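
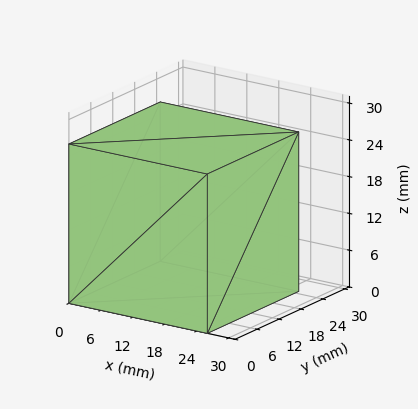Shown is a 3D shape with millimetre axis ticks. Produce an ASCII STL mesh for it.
Reading the render: the shape is a rectangular box, roughly 26 × 25 mm footprint and 26 mm tall (dimensions read to the nearest mm from the axis ticks). For the STL, each face is triangulated and given an outward normal.

solid part
  facet normal 0.0000 0.0000 -1.0000
    outer loop
      vertex 26.0 25.0 0.0
      vertex 26.0 0.0 0.0
      vertex 0.0 0.0 0.0
    endloop
  endfacet
  facet normal 0.0000 0.0000 -1.0000
    outer loop
      vertex 0.0 25.0 0.0
      vertex 26.0 25.0 0.0
      vertex 0.0 0.0 0.0
    endloop
  endfacet
  facet normal 0.0000 0.0000 1.0000
    outer loop
      vertex 0.0 0.0 26.0
      vertex 26.0 0.0 26.0
      vertex 26.0 25.0 26.0
    endloop
  endfacet
  facet normal 0.0000 0.0000 1.0000
    outer loop
      vertex 0.0 0.0 26.0
      vertex 26.0 25.0 26.0
      vertex 0.0 25.0 26.0
    endloop
  endfacet
  facet normal 0.0000 -1.0000 0.0000
    outer loop
      vertex 0.0 0.0 0.0
      vertex 26.0 0.0 0.0
      vertex 26.0 0.0 26.0
    endloop
  endfacet
  facet normal 0.0000 -1.0000 0.0000
    outer loop
      vertex 0.0 0.0 0.0
      vertex 26.0 0.0 26.0
      vertex 0.0 0.0 26.0
    endloop
  endfacet
  facet normal 0.0000 1.0000 0.0000
    outer loop
      vertex 26.0 25.0 26.0
      vertex 26.0 25.0 0.0
      vertex 0.0 25.0 0.0
    endloop
  endfacet
  facet normal 0.0000 1.0000 0.0000
    outer loop
      vertex 0.0 25.0 26.0
      vertex 26.0 25.0 26.0
      vertex 0.0 25.0 0.0
    endloop
  endfacet
  facet normal -1.0000 0.0000 0.0000
    outer loop
      vertex 0.0 25.0 26.0
      vertex 0.0 25.0 0.0
      vertex 0.0 0.0 0.0
    endloop
  endfacet
  facet normal -1.0000 0.0000 0.0000
    outer loop
      vertex 0.0 0.0 26.0
      vertex 0.0 25.0 26.0
      vertex 0.0 0.0 0.0
    endloop
  endfacet
  facet normal 1.0000 0.0000 0.0000
    outer loop
      vertex 26.0 0.0 0.0
      vertex 26.0 25.0 0.0
      vertex 26.0 25.0 26.0
    endloop
  endfacet
  facet normal 1.0000 0.0000 0.0000
    outer loop
      vertex 26.0 0.0 0.0
      vertex 26.0 25.0 26.0
      vertex 26.0 0.0 26.0
    endloop
  endfacet
endsolid part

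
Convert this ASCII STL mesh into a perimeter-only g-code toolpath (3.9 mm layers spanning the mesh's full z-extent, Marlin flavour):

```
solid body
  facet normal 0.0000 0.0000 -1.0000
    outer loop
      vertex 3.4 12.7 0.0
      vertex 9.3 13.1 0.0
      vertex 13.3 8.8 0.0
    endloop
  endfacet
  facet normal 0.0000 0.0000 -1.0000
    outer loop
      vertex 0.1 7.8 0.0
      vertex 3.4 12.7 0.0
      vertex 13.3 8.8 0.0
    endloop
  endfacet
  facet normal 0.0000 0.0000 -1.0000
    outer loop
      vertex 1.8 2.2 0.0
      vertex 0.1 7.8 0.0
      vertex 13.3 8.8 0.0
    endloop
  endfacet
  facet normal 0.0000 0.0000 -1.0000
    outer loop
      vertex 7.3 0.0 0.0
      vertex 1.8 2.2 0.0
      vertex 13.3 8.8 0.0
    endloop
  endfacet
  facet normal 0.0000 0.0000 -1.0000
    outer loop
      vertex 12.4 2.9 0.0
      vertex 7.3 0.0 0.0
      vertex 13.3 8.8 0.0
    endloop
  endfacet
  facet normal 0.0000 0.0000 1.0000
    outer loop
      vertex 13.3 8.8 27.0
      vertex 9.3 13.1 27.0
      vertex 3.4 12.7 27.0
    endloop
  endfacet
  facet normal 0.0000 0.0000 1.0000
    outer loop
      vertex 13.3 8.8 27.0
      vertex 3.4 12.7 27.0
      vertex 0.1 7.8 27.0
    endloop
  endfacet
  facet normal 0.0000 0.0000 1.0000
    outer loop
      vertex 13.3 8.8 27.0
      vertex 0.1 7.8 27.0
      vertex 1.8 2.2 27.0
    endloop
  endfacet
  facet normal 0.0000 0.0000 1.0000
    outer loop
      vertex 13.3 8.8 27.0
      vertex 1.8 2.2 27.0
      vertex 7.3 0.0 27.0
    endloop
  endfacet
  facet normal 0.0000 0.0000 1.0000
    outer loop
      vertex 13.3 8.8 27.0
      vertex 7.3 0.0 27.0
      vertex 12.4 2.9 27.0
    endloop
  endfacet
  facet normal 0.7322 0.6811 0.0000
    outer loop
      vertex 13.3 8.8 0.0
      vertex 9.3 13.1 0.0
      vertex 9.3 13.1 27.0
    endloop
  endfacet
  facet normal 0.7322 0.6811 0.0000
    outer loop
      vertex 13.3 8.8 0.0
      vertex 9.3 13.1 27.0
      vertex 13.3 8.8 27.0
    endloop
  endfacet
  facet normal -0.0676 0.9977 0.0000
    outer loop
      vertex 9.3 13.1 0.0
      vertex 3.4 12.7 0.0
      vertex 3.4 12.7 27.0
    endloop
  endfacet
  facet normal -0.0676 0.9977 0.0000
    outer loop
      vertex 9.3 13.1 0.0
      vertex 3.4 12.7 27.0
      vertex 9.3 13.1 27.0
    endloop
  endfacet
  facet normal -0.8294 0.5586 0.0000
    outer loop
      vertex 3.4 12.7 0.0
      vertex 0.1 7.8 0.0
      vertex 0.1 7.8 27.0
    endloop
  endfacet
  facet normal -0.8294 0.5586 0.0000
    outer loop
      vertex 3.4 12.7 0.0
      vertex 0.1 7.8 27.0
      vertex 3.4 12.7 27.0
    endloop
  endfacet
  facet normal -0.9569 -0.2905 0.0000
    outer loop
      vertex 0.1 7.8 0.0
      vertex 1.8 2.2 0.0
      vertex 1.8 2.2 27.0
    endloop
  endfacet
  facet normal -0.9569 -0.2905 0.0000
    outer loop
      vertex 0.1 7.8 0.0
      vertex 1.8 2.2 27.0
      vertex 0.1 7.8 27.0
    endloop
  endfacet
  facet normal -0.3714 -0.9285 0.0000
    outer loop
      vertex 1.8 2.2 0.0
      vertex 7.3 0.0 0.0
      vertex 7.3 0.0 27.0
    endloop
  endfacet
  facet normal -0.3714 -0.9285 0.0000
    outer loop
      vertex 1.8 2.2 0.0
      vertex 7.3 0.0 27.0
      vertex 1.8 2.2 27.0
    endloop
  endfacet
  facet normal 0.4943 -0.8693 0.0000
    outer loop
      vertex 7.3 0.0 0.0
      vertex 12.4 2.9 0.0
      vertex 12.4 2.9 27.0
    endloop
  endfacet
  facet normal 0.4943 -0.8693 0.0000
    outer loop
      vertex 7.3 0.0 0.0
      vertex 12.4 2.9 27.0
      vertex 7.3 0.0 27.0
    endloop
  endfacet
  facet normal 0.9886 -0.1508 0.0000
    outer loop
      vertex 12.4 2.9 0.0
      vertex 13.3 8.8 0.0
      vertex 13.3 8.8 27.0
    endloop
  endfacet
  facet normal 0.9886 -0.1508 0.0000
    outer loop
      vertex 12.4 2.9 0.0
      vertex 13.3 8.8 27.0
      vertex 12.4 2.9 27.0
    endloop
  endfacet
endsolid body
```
; perimeter-only toolpath
G21 ; units = mm
G90 ; absolute positioning
G28 ; home
; layer 1
G0 Z3.9
G0 X13.3 Y8.8
G1 X9.3 Y13.1
G1 X3.4 Y12.7
G1 X0.1 Y7.8
G1 X1.8 Y2.2
G1 X7.3 Y0.0
G1 X12.4 Y2.9
G1 X13.3 Y8.8
; layer 2
G0 Z7.7
G0 X13.3 Y8.8
G1 X9.3 Y13.1
G1 X3.4 Y12.7
G1 X0.1 Y7.8
G1 X1.8 Y2.2
G1 X7.3 Y0.0
G1 X12.4 Y2.9
G1 X13.3 Y8.8
; layer 3
G0 Z11.6
G0 X13.3 Y8.8
G1 X9.3 Y13.1
G1 X3.4 Y12.7
G1 X0.1 Y7.8
G1 X1.8 Y2.2
G1 X7.3 Y0.0
G1 X12.4 Y2.9
G1 X13.3 Y8.8
; layer 4
G0 Z15.4
G0 X13.3 Y8.8
G1 X9.3 Y13.1
G1 X3.4 Y12.7
G1 X0.1 Y7.8
G1 X1.8 Y2.2
G1 X7.3 Y0.0
G1 X12.4 Y2.9
G1 X13.3 Y8.8
; layer 5
G0 Z19.3
G0 X13.3 Y8.8
G1 X9.3 Y13.1
G1 X3.4 Y12.7
G1 X0.1 Y7.8
G1 X1.8 Y2.2
G1 X7.3 Y0.0
G1 X12.4 Y2.9
G1 X13.3 Y8.8
; layer 6
G0 Z23.1
G0 X13.3 Y8.8
G1 X9.3 Y13.1
G1 X3.4 Y12.7
G1 X0.1 Y7.8
G1 X1.8 Y2.2
G1 X7.3 Y0.0
G1 X12.4 Y2.9
G1 X13.3 Y8.8
; layer 7
G0 Z27.0
G0 X13.3 Y8.8
G1 X9.3 Y13.1
G1 X3.4 Y12.7
G1 X0.1 Y7.8
G1 X1.8 Y2.2
G1 X7.3 Y0.0
G1 X12.4 Y2.9
G1 X13.3 Y8.8
M2 ; end

The solid is a regular 7-sided prism (a cylinder approximated with 7 flat sides), circumscribed radius ≈ 6.8 mm, height ≈ 27 mm. Slicing at Δz = 3.9 mm — 7 equal slices spanning the solid's height, so layer i sits at z = i·h/7 — gives 7 non-empty perimeters. Each is a 7-segment closed polygon; G0 lifts to the layer z and rapids to the start vertex, then G1 traces the edges.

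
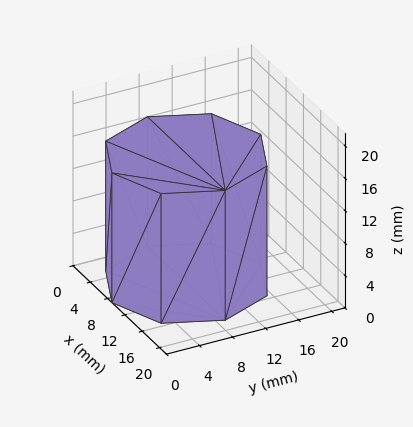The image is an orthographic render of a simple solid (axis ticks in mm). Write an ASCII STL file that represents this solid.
Reading the render: the shape is a regular 8-sided prism (a cylinder approximated with 8 flat sides), circumscribed radius ≈ 9 mm, height ≈ 16 mm (dimensions read to the nearest mm from the axis ticks). For the STL, each face is triangulated and given an outward normal.

solid part
  facet normal 0.0000 0.0000 -1.0000
    outer loop
      vertex 9.0 18.0 0.0
      vertex 15.4 15.4 0.0
      vertex 18.0 9.0 0.0
    endloop
  endfacet
  facet normal 0.0000 0.0000 -1.0000
    outer loop
      vertex 2.6 15.4 0.0
      vertex 9.0 18.0 0.0
      vertex 18.0 9.0 0.0
    endloop
  endfacet
  facet normal 0.0000 0.0000 -1.0000
    outer loop
      vertex 0.0 9.0 0.0
      vertex 2.6 15.4 0.0
      vertex 18.0 9.0 0.0
    endloop
  endfacet
  facet normal 0.0000 0.0000 -1.0000
    outer loop
      vertex 2.6 2.6 0.0
      vertex 0.0 9.0 0.0
      vertex 18.0 9.0 0.0
    endloop
  endfacet
  facet normal 0.0000 0.0000 -1.0000
    outer loop
      vertex 9.0 0.0 0.0
      vertex 2.6 2.6 0.0
      vertex 18.0 9.0 0.0
    endloop
  endfacet
  facet normal 0.0000 0.0000 -1.0000
    outer loop
      vertex 15.4 2.6 0.0
      vertex 9.0 0.0 0.0
      vertex 18.0 9.0 0.0
    endloop
  endfacet
  facet normal 0.0000 0.0000 1.0000
    outer loop
      vertex 18.0 9.0 16.0
      vertex 15.4 15.4 16.0
      vertex 9.0 18.0 16.0
    endloop
  endfacet
  facet normal 0.0000 0.0000 1.0000
    outer loop
      vertex 18.0 9.0 16.0
      vertex 9.0 18.0 16.0
      vertex 2.6 15.4 16.0
    endloop
  endfacet
  facet normal 0.0000 0.0000 1.0000
    outer loop
      vertex 18.0 9.0 16.0
      vertex 2.6 15.4 16.0
      vertex 0.0 9.0 16.0
    endloop
  endfacet
  facet normal 0.0000 0.0000 1.0000
    outer loop
      vertex 18.0 9.0 16.0
      vertex 0.0 9.0 16.0
      vertex 2.6 2.6 16.0
    endloop
  endfacet
  facet normal 0.0000 0.0000 1.0000
    outer loop
      vertex 18.0 9.0 16.0
      vertex 2.6 2.6 16.0
      vertex 9.0 0.0 16.0
    endloop
  endfacet
  facet normal 0.0000 0.0000 1.0000
    outer loop
      vertex 18.0 9.0 16.0
      vertex 9.0 0.0 16.0
      vertex 15.4 2.6 16.0
    endloop
  endfacet
  facet normal 0.9265 0.3764 0.0000
    outer loop
      vertex 18.0 9.0 0.0
      vertex 15.4 15.4 0.0
      vertex 15.4 15.4 16.0
    endloop
  endfacet
  facet normal 0.9265 0.3764 0.0000
    outer loop
      vertex 18.0 9.0 0.0
      vertex 15.4 15.4 16.0
      vertex 18.0 9.0 16.0
    endloop
  endfacet
  facet normal 0.3764 0.9265 0.0000
    outer loop
      vertex 15.4 15.4 0.0
      vertex 9.0 18.0 0.0
      vertex 9.0 18.0 16.0
    endloop
  endfacet
  facet normal 0.3764 0.9265 0.0000
    outer loop
      vertex 15.4 15.4 0.0
      vertex 9.0 18.0 16.0
      vertex 15.4 15.4 16.0
    endloop
  endfacet
  facet normal -0.3764 0.9265 0.0000
    outer loop
      vertex 9.0 18.0 0.0
      vertex 2.6 15.4 0.0
      vertex 2.6 15.4 16.0
    endloop
  endfacet
  facet normal -0.3764 0.9265 0.0000
    outer loop
      vertex 9.0 18.0 0.0
      vertex 2.6 15.4 16.0
      vertex 9.0 18.0 16.0
    endloop
  endfacet
  facet normal -0.9265 0.3764 0.0000
    outer loop
      vertex 2.6 15.4 0.0
      vertex 0.0 9.0 0.0
      vertex 0.0 9.0 16.0
    endloop
  endfacet
  facet normal -0.9265 0.3764 0.0000
    outer loop
      vertex 2.6 15.4 0.0
      vertex 0.0 9.0 16.0
      vertex 2.6 15.4 16.0
    endloop
  endfacet
  facet normal -0.9265 -0.3764 0.0000
    outer loop
      vertex 0.0 9.0 0.0
      vertex 2.6 2.6 0.0
      vertex 2.6 2.6 16.0
    endloop
  endfacet
  facet normal -0.9265 -0.3764 0.0000
    outer loop
      vertex 0.0 9.0 0.0
      vertex 2.6 2.6 16.0
      vertex 0.0 9.0 16.0
    endloop
  endfacet
  facet normal -0.3764 -0.9265 0.0000
    outer loop
      vertex 2.6 2.6 0.0
      vertex 9.0 0.0 0.0
      vertex 9.0 0.0 16.0
    endloop
  endfacet
  facet normal -0.3764 -0.9265 0.0000
    outer loop
      vertex 2.6 2.6 0.0
      vertex 9.0 0.0 16.0
      vertex 2.6 2.6 16.0
    endloop
  endfacet
  facet normal 0.3764 -0.9265 0.0000
    outer loop
      vertex 9.0 0.0 0.0
      vertex 15.4 2.6 0.0
      vertex 15.4 2.6 16.0
    endloop
  endfacet
  facet normal 0.3764 -0.9265 0.0000
    outer loop
      vertex 9.0 0.0 0.0
      vertex 15.4 2.6 16.0
      vertex 9.0 0.0 16.0
    endloop
  endfacet
  facet normal 0.9265 -0.3764 0.0000
    outer loop
      vertex 15.4 2.6 0.0
      vertex 18.0 9.0 0.0
      vertex 18.0 9.0 16.0
    endloop
  endfacet
  facet normal 0.9265 -0.3764 0.0000
    outer loop
      vertex 15.4 2.6 0.0
      vertex 18.0 9.0 16.0
      vertex 15.4 2.6 16.0
    endloop
  endfacet
endsolid part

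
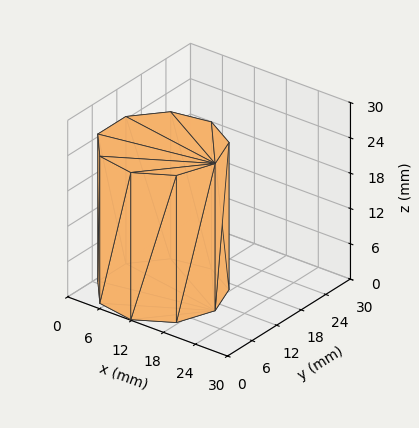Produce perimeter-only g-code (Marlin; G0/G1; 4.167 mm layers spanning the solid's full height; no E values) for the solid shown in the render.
Reading the render: the shape is a regular 9-sided prism (a cylinder approximated with 9 flat sides), circumscribed radius ≈ 10 mm, height ≈ 25 mm (dimensions read to the nearest mm from the axis ticks). For the g-code, the solid's height is divided into equal slices at the stated Δz and each level perimeter traced with G1 moves after a G0 lift.

; perimeter-only toolpath
G21 ; units = mm
G90 ; absolute positioning
G28 ; home
; layer 1
G0 Z4.167
G0 X20.000 Y10.000
G1 X17.660 Y16.428
G1 X11.736 Y19.848
G1 X5.000 Y18.660
G1 X0.603 Y13.420
G1 X0.603 Y6.580
G1 X5.000 Y1.340
G1 X11.736 Y0.152
G1 X17.660 Y3.572
G1 X20.000 Y10.000
; layer 2
G0 Z8.333
G0 X20.000 Y10.000
G1 X17.660 Y16.428
G1 X11.736 Y19.848
G1 X5.000 Y18.660
G1 X0.603 Y13.420
G1 X0.603 Y6.580
G1 X5.000 Y1.340
G1 X11.736 Y0.152
G1 X17.660 Y3.572
G1 X20.000 Y10.000
; layer 3
G0 Z12.500
G0 X20.000 Y10.000
G1 X17.660 Y16.428
G1 X11.736 Y19.848
G1 X5.000 Y18.660
G1 X0.603 Y13.420
G1 X0.603 Y6.580
G1 X5.000 Y1.340
G1 X11.736 Y0.152
G1 X17.660 Y3.572
G1 X20.000 Y10.000
; layer 4
G0 Z16.667
G0 X20.000 Y10.000
G1 X17.660 Y16.428
G1 X11.736 Y19.848
G1 X5.000 Y18.660
G1 X0.603 Y13.420
G1 X0.603 Y6.580
G1 X5.000 Y1.340
G1 X11.736 Y0.152
G1 X17.660 Y3.572
G1 X20.000 Y10.000
; layer 5
G0 Z20.833
G0 X20.000 Y10.000
G1 X17.660 Y16.428
G1 X11.736 Y19.848
G1 X5.000 Y18.660
G1 X0.603 Y13.420
G1 X0.603 Y6.580
G1 X5.000 Y1.340
G1 X11.736 Y0.152
G1 X17.660 Y3.572
G1 X20.000 Y10.000
; layer 6
G0 Z25.000
G0 X20.000 Y10.000
G1 X17.660 Y16.428
G1 X11.736 Y19.848
G1 X5.000 Y18.660
G1 X0.603 Y13.420
G1 X0.603 Y6.580
G1 X5.000 Y1.340
G1 X11.736 Y0.152
G1 X17.660 Y3.572
G1 X20.000 Y10.000
M2 ; end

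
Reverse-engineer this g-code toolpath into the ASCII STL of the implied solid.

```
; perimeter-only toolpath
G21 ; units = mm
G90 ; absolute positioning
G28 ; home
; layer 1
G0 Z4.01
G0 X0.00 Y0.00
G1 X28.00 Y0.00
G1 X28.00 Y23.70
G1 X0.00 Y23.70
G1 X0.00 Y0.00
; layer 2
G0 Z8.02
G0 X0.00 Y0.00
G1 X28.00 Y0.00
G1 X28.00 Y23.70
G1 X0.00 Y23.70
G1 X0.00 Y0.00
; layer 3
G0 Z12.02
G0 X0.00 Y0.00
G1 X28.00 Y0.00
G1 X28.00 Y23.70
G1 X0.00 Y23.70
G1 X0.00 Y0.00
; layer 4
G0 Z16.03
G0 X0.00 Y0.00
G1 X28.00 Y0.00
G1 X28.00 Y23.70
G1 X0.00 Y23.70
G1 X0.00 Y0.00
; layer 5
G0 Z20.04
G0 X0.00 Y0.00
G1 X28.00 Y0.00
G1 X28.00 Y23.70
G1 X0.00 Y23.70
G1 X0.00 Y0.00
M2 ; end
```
solid part
  facet normal 0.0000 0.0000 -1.0000
    outer loop
      vertex 28.00 23.70 0.00
      vertex 28.00 0.00 0.00
      vertex 0.00 0.00 0.00
    endloop
  endfacet
  facet normal 0.0000 0.0000 -1.0000
    outer loop
      vertex 0.00 23.70 0.00
      vertex 28.00 23.70 0.00
      vertex 0.00 0.00 0.00
    endloop
  endfacet
  facet normal 0.0000 0.0000 1.0000
    outer loop
      vertex 0.00 0.00 20.04
      vertex 28.00 0.00 20.04
      vertex 28.00 23.70 20.04
    endloop
  endfacet
  facet normal 0.0000 0.0000 1.0000
    outer loop
      vertex 0.00 0.00 20.04
      vertex 28.00 23.70 20.04
      vertex 0.00 23.70 20.04
    endloop
  endfacet
  facet normal 0.0000 -1.0000 0.0000
    outer loop
      vertex 0.00 0.00 0.00
      vertex 28.00 0.00 0.00
      vertex 28.00 0.00 20.04
    endloop
  endfacet
  facet normal 0.0000 -1.0000 0.0000
    outer loop
      vertex 0.00 0.00 0.00
      vertex 28.00 0.00 20.04
      vertex 0.00 0.00 20.04
    endloop
  endfacet
  facet normal 0.0000 1.0000 0.0000
    outer loop
      vertex 28.00 23.70 20.04
      vertex 28.00 23.70 0.00
      vertex 0.00 23.70 0.00
    endloop
  endfacet
  facet normal 0.0000 1.0000 0.0000
    outer loop
      vertex 0.00 23.70 20.04
      vertex 28.00 23.70 20.04
      vertex 0.00 23.70 0.00
    endloop
  endfacet
  facet normal -1.0000 0.0000 0.0000
    outer loop
      vertex 0.00 23.70 20.04
      vertex 0.00 23.70 0.00
      vertex 0.00 0.00 0.00
    endloop
  endfacet
  facet normal -1.0000 0.0000 0.0000
    outer loop
      vertex 0.00 0.00 20.04
      vertex 0.00 23.70 20.04
      vertex 0.00 0.00 0.00
    endloop
  endfacet
  facet normal 1.0000 0.0000 0.0000
    outer loop
      vertex 28.00 0.00 0.00
      vertex 28.00 23.70 0.00
      vertex 28.00 23.70 20.04
    endloop
  endfacet
  facet normal 1.0000 0.0000 0.0000
    outer loop
      vertex 28.00 0.00 0.00
      vertex 28.00 23.70 20.04
      vertex 28.00 0.00 20.04
    endloop
  endfacet
endsolid part

The G0 Z moves step by Δz≈4.01 mm. Every layer's G1 loop is the same polygon, so the solid is a straight extrusion of it from z=0 to z≈20. Closing with flat bottom and top caps and triangulating gives 12 facets — a rectangular box, roughly 28 × 23.7 mm footprint and 20 mm tall.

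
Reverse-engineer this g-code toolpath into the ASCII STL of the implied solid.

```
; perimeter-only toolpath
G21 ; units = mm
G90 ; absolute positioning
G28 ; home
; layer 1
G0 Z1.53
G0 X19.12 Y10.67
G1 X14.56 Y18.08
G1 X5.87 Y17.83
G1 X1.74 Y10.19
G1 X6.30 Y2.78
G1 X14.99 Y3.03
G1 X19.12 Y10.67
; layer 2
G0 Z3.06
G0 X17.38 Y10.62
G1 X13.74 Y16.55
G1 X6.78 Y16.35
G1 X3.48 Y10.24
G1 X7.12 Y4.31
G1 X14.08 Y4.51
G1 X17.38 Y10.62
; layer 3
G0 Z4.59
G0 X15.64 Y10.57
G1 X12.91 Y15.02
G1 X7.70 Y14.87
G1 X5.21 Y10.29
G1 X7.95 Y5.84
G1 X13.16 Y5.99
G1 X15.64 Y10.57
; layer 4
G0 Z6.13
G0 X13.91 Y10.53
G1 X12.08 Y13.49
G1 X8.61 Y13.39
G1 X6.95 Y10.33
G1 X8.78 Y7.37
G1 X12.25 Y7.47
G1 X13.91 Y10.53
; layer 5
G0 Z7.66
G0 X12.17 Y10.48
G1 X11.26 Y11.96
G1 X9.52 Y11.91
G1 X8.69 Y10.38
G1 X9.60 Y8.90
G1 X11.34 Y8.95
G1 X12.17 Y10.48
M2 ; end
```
solid part
  facet normal 0.0000 0.0000 -1.0000
    outer loop
      vertex 4.96 19.31 0.00
      vertex 15.39 19.61 0.00
      vertex 20.86 10.72 0.00
    endloop
  endfacet
  facet normal 0.0000 0.0000 -1.0000
    outer loop
      vertex 0.00 10.14 0.00
      vertex 4.96 19.31 0.00
      vertex 20.86 10.72 0.00
    endloop
  endfacet
  facet normal 0.0000 0.0000 -1.0000
    outer loop
      vertex 5.47 1.25 0.00
      vertex 0.00 10.14 0.00
      vertex 20.86 10.72 0.00
    endloop
  endfacet
  facet normal 0.0000 0.0000 -1.0000
    outer loop
      vertex 15.90 1.55 0.00
      vertex 5.47 1.25 0.00
      vertex 20.86 10.72 0.00
    endloop
  endfacet
  facet normal 0.6073 0.3737 0.7011
    outer loop
      vertex 20.86 10.72 0.00
      vertex 15.39 19.61 0.00
      vertex 10.43 10.43 9.19
    endloop
  endfacet
  facet normal -0.0205 0.7129 0.7010
    outer loop
      vertex 15.39 19.61 0.00
      vertex 4.96 19.31 0.00
      vertex 10.43 10.43 9.19
    endloop
  endfacet
  facet normal -0.6272 0.3392 0.7011
    outer loop
      vertex 4.96 19.31 0.00
      vertex 0.00 10.14 0.00
      vertex 10.43 10.43 9.19
    endloop
  endfacet
  facet normal -0.6073 -0.3737 0.7011
    outer loop
      vertex 0.00 10.14 0.00
      vertex 5.47 1.25 0.00
      vertex 10.43 10.43 9.19
    endloop
  endfacet
  facet normal 0.0205 -0.7129 0.7010
    outer loop
      vertex 5.47 1.25 0.00
      vertex 15.90 1.55 0.00
      vertex 10.43 10.43 9.19
    endloop
  endfacet
  facet normal 0.6272 -0.3392 0.7011
    outer loop
      vertex 15.90 1.55 0.00
      vertex 20.86 10.72 0.00
      vertex 10.43 10.43 9.19
    endloop
  endfacet
endsolid part

The G0 Z moves step by Δz≈1.53 mm. The G1 loops shrink linearly with z, so the solid tapers from its base footprint up to z≈9.19. Closing with a flat bottom cap and the tapered top and triangulating gives 10 facets — a regular 6-sided pyramid, base circumscribed radius ≈ 10.4 mm, apex at z ≈ 9.19 mm.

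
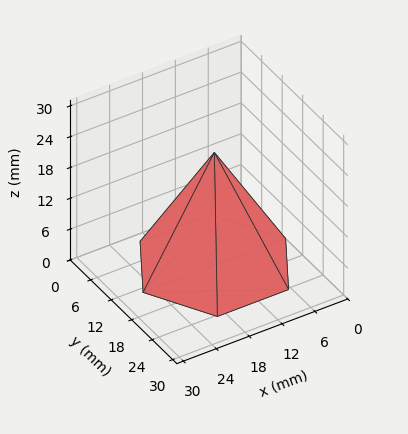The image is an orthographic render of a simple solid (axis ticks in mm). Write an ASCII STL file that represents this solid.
Reading the render: the shape is a regular 6-sided pyramid, base circumscribed radius ≈ 13 mm, apex at z ≈ 22 mm (dimensions read to the nearest mm from the axis ticks). For the STL, each face is triangulated and given an outward normal.

solid part
  facet normal 0.0000 0.0000 -1.0000
    outer loop
      vertex 6.5 24.3 0.0
      vertex 19.5 24.3 0.0
      vertex 26.0 13.0 0.0
    endloop
  endfacet
  facet normal 0.0000 0.0000 -1.0000
    outer loop
      vertex 0.0 13.0 0.0
      vertex 6.5 24.3 0.0
      vertex 26.0 13.0 0.0
    endloop
  endfacet
  facet normal 0.0000 0.0000 -1.0000
    outer loop
      vertex 6.5 1.7 0.0
      vertex 0.0 13.0 0.0
      vertex 26.0 13.0 0.0
    endloop
  endfacet
  facet normal 0.0000 0.0000 -1.0000
    outer loop
      vertex 19.5 1.7 0.0
      vertex 6.5 1.7 0.0
      vertex 26.0 13.0 0.0
    endloop
  endfacet
  facet normal 0.7715 0.4438 0.4559
    outer loop
      vertex 26.0 13.0 0.0
      vertex 19.5 24.3 0.0
      vertex 13.0 13.0 22.0
    endloop
  endfacet
  facet normal 0.0000 0.8895 0.4569
    outer loop
      vertex 19.5 24.3 0.0
      vertex 6.5 24.3 0.0
      vertex 13.0 13.0 22.0
    endloop
  endfacet
  facet normal -0.7715 0.4438 0.4559
    outer loop
      vertex 6.5 24.3 0.0
      vertex 0.0 13.0 0.0
      vertex 13.0 13.0 22.0
    endloop
  endfacet
  facet normal -0.7715 -0.4438 0.4559
    outer loop
      vertex 0.0 13.0 0.0
      vertex 6.5 1.7 0.0
      vertex 13.0 13.0 22.0
    endloop
  endfacet
  facet normal 0.0000 -0.8895 0.4569
    outer loop
      vertex 6.5 1.7 0.0
      vertex 19.5 1.7 0.0
      vertex 13.0 13.0 22.0
    endloop
  endfacet
  facet normal 0.7715 -0.4438 0.4559
    outer loop
      vertex 19.5 1.7 0.0
      vertex 26.0 13.0 0.0
      vertex 13.0 13.0 22.0
    endloop
  endfacet
endsolid part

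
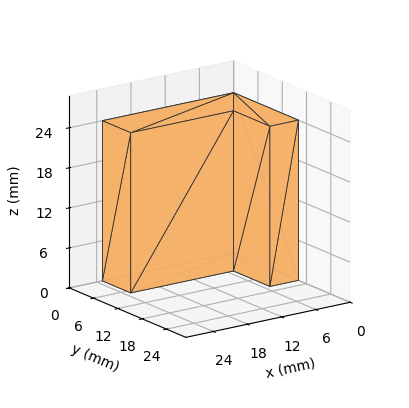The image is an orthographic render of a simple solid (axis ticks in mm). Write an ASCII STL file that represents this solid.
Reading the render: the shape is an L-shaped prism: outer 23 × 16 mm, arm thicknesses ≈ 7 mm (horizontal) and 5 mm (vertical), extruded 24 mm in z (dimensions read to the nearest mm from the axis ticks). For the STL, each face is triangulated and given an outward normal.

solid part
  facet normal 0.0000 0.0000 -1.0000
    outer loop
      vertex 23.00 7.00 0.00
      vertex 23.00 0.00 0.00
      vertex 0.00 0.00 0.00
    endloop
  endfacet
  facet normal 0.0000 0.0000 -1.0000
    outer loop
      vertex 5.00 7.00 0.00
      vertex 23.00 7.00 0.00
      vertex 0.00 0.00 0.00
    endloop
  endfacet
  facet normal 0.0000 0.0000 -1.0000
    outer loop
      vertex 5.00 16.00 0.00
      vertex 5.00 7.00 0.00
      vertex 0.00 0.00 0.00
    endloop
  endfacet
  facet normal 0.0000 0.0000 -1.0000
    outer loop
      vertex 0.00 16.00 0.00
      vertex 5.00 16.00 0.00
      vertex 0.00 0.00 0.00
    endloop
  endfacet
  facet normal 0.0000 0.0000 1.0000
    outer loop
      vertex 0.00 0.00 24.00
      vertex 23.00 0.00 24.00
      vertex 23.00 7.00 24.00
    endloop
  endfacet
  facet normal 0.0000 0.0000 1.0000
    outer loop
      vertex 0.00 0.00 24.00
      vertex 23.00 7.00 24.00
      vertex 5.00 7.00 24.00
    endloop
  endfacet
  facet normal 0.0000 0.0000 1.0000
    outer loop
      vertex 0.00 0.00 24.00
      vertex 5.00 7.00 24.00
      vertex 5.00 16.00 24.00
    endloop
  endfacet
  facet normal 0.0000 0.0000 1.0000
    outer loop
      vertex 0.00 0.00 24.00
      vertex 5.00 16.00 24.00
      vertex 0.00 16.00 24.00
    endloop
  endfacet
  facet normal 0.0000 -1.0000 0.0000
    outer loop
      vertex 0.00 0.00 0.00
      vertex 23.00 0.00 0.00
      vertex 23.00 0.00 24.00
    endloop
  endfacet
  facet normal 0.0000 -1.0000 0.0000
    outer loop
      vertex 0.00 0.00 0.00
      vertex 23.00 0.00 24.00
      vertex 0.00 0.00 24.00
    endloop
  endfacet
  facet normal 1.0000 0.0000 0.0000
    outer loop
      vertex 23.00 0.00 0.00
      vertex 23.00 7.00 0.00
      vertex 23.00 7.00 24.00
    endloop
  endfacet
  facet normal 1.0000 0.0000 0.0000
    outer loop
      vertex 23.00 0.00 0.00
      vertex 23.00 7.00 24.00
      vertex 23.00 0.00 24.00
    endloop
  endfacet
  facet normal 0.0000 1.0000 0.0000
    outer loop
      vertex 23.00 7.00 0.00
      vertex 5.00 7.00 0.00
      vertex 5.00 7.00 24.00
    endloop
  endfacet
  facet normal 0.0000 1.0000 0.0000
    outer loop
      vertex 23.00 7.00 0.00
      vertex 5.00 7.00 24.00
      vertex 23.00 7.00 24.00
    endloop
  endfacet
  facet normal 1.0000 0.0000 0.0000
    outer loop
      vertex 5.00 7.00 0.00
      vertex 5.00 16.00 0.00
      vertex 5.00 16.00 24.00
    endloop
  endfacet
  facet normal 1.0000 0.0000 0.0000
    outer loop
      vertex 5.00 7.00 0.00
      vertex 5.00 16.00 24.00
      vertex 5.00 7.00 24.00
    endloop
  endfacet
  facet normal 0.0000 1.0000 0.0000
    outer loop
      vertex 5.00 16.00 0.00
      vertex 0.00 16.00 0.00
      vertex 0.00 16.00 24.00
    endloop
  endfacet
  facet normal 0.0000 1.0000 0.0000
    outer loop
      vertex 5.00 16.00 0.00
      vertex 0.00 16.00 24.00
      vertex 5.00 16.00 24.00
    endloop
  endfacet
  facet normal -1.0000 0.0000 0.0000
    outer loop
      vertex 0.00 16.00 0.00
      vertex 0.00 0.00 0.00
      vertex 0.00 0.00 24.00
    endloop
  endfacet
  facet normal -1.0000 0.0000 0.0000
    outer loop
      vertex 0.00 16.00 0.00
      vertex 0.00 0.00 24.00
      vertex 0.00 16.00 24.00
    endloop
  endfacet
endsolid part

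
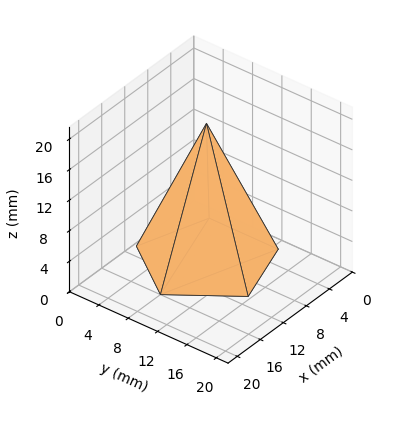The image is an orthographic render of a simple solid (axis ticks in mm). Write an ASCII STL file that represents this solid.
Reading the render: the shape is a regular 5-sided pyramid, base circumscribed radius ≈ 8 mm, apex at z ≈ 18 mm (dimensions read to the nearest mm from the axis ticks). For the STL, each face is triangulated and given an outward normal.

solid part
  facet normal 0.0000 0.0000 -1.0000
    outer loop
      vertex 1.53 12.70 0.00
      vertex 10.47 15.61 0.00
      vertex 16.00 8.00 0.00
    endloop
  endfacet
  facet normal 0.0000 0.0000 -1.0000
    outer loop
      vertex 1.53 3.30 0.00
      vertex 1.53 12.70 0.00
      vertex 16.00 8.00 0.00
    endloop
  endfacet
  facet normal 0.0000 0.0000 -1.0000
    outer loop
      vertex 10.47 0.39 0.00
      vertex 1.53 3.30 0.00
      vertex 16.00 8.00 0.00
    endloop
  endfacet
  facet normal 0.7613 0.5532 0.3383
    outer loop
      vertex 16.00 8.00 0.00
      vertex 10.47 15.61 0.00
      vertex 8.00 8.00 18.00
    endloop
  endfacet
  facet normal -0.2913 0.8948 0.3383
    outer loop
      vertex 10.47 15.61 0.00
      vertex 1.53 12.70 0.00
      vertex 8.00 8.00 18.00
    endloop
  endfacet
  facet normal -0.9411 0.0000 0.3383
    outer loop
      vertex 1.53 12.70 0.00
      vertex 1.53 3.30 0.00
      vertex 8.00 8.00 18.00
    endloop
  endfacet
  facet normal -0.2913 -0.8948 0.3383
    outer loop
      vertex 1.53 3.30 0.00
      vertex 10.47 0.39 0.00
      vertex 8.00 8.00 18.00
    endloop
  endfacet
  facet normal 0.7613 -0.5532 0.3383
    outer loop
      vertex 10.47 0.39 0.00
      vertex 16.00 8.00 0.00
      vertex 8.00 8.00 18.00
    endloop
  endfacet
endsolid part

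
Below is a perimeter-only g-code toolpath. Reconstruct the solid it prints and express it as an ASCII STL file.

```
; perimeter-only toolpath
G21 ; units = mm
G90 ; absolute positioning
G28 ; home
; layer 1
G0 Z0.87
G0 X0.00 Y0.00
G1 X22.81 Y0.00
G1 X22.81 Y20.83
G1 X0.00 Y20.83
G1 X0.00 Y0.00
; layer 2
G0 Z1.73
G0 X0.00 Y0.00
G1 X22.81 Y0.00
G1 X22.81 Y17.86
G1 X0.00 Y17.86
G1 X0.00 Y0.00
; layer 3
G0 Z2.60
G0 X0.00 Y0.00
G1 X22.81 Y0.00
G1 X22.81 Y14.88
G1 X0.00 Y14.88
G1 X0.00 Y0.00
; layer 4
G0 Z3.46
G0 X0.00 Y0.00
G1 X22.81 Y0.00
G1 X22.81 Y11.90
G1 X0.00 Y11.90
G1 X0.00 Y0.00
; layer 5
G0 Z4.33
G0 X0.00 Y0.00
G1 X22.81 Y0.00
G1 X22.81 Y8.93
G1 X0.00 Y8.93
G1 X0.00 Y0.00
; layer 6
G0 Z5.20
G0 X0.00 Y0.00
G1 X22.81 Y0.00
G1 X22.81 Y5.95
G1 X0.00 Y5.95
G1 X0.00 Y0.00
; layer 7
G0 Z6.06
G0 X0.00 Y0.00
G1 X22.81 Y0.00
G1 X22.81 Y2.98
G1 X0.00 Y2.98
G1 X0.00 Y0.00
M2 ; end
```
solid part
  facet normal 0.0000 0.0000 -1.0000
    outer loop
      vertex 22.81 23.81 0.00
      vertex 22.81 0.00 0.00
      vertex 0.00 0.00 0.00
    endloop
  endfacet
  facet normal 0.0000 0.0000 -1.0000
    outer loop
      vertex 0.00 23.81 0.00
      vertex 22.81 23.81 0.00
      vertex 0.00 0.00 0.00
    endloop
  endfacet
  facet normal 0.0000 -1.0000 0.0000
    outer loop
      vertex 0.00 0.00 0.00
      vertex 22.81 0.00 0.00
      vertex 22.81 0.00 6.93
    endloop
  endfacet
  facet normal 0.0000 -1.0000 0.0000
    outer loop
      vertex 0.00 0.00 0.00
      vertex 22.81 0.00 6.93
      vertex 0.00 0.00 6.93
    endloop
  endfacet
  facet normal 0.0000 0.2795 0.9602
    outer loop
      vertex 0.00 0.00 6.93
      vertex 22.81 0.00 6.93
      vertex 22.81 23.81 0.00
    endloop
  endfacet
  facet normal 0.0000 0.2795 0.9602
    outer loop
      vertex 0.00 0.00 6.93
      vertex 22.81 23.81 0.00
      vertex 0.00 23.81 0.00
    endloop
  endfacet
  facet normal -1.0000 0.0000 0.0000
    outer loop
      vertex 0.00 0.00 6.93
      vertex 0.00 23.81 0.00
      vertex 0.00 0.00 0.00
    endloop
  endfacet
  facet normal 1.0000 0.0000 0.0000
    outer loop
      vertex 22.81 0.00 0.00
      vertex 22.81 23.81 0.00
      vertex 22.81 0.00 6.93
    endloop
  endfacet
endsolid part

The G0 Z moves step by Δz≈0.87 mm. The G1 loops shrink linearly with z, so the solid tapers from its base footprint up to z≈6.93. Closing with a flat bottom cap and the tapered top and triangulating gives 8 facets — a wedge (ramp): 22.8 × 23.8 mm base, rising to 6.93 mm along the y=0 edge and sloping linearly to z=0 at y=23.8.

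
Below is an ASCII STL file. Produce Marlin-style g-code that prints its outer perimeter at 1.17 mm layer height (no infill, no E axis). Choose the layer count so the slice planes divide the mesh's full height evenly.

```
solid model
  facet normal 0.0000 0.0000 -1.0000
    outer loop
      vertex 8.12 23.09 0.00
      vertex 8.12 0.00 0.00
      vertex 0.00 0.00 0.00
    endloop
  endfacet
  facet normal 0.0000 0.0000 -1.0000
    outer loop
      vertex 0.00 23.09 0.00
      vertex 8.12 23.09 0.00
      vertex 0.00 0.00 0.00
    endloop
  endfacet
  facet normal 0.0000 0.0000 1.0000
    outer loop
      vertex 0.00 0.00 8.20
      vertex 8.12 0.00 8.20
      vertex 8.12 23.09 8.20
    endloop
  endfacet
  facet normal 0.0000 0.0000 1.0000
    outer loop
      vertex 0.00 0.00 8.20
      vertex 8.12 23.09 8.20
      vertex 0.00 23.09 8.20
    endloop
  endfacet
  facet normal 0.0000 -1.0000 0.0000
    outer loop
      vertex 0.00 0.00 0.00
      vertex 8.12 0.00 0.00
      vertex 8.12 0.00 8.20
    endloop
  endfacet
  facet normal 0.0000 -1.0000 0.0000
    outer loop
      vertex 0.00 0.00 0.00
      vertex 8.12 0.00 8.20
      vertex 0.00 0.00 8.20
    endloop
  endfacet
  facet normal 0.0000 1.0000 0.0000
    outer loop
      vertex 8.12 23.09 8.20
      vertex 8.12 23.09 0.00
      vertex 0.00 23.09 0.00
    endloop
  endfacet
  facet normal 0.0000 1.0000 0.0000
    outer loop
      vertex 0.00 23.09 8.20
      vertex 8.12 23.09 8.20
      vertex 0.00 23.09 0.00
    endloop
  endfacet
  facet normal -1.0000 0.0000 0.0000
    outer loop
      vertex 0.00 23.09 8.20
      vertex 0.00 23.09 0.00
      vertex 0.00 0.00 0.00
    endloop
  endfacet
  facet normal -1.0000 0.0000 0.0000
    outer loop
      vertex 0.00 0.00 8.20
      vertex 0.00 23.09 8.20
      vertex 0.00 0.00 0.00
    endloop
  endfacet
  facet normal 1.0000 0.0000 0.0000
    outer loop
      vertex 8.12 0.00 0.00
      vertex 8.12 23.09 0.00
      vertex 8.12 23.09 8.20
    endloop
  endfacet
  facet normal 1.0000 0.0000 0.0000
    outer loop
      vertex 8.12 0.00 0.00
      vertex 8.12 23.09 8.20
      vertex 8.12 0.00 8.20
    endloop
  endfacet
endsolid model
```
; perimeter-only toolpath
G21 ; units = mm
G90 ; absolute positioning
G28 ; home
; layer 1
G0 Z1.17
G0 X0.00 Y0.00
G1 X8.12 Y0.00
G1 X8.12 Y23.09
G1 X0.00 Y23.09
G1 X0.00 Y0.00
; layer 2
G0 Z2.34
G0 X0.00 Y0.00
G1 X8.12 Y0.00
G1 X8.12 Y23.09
G1 X0.00 Y23.09
G1 X0.00 Y0.00
; layer 3
G0 Z3.51
G0 X0.00 Y0.00
G1 X8.12 Y0.00
G1 X8.12 Y23.09
G1 X0.00 Y23.09
G1 X0.00 Y0.00
; layer 4
G0 Z4.69
G0 X0.00 Y0.00
G1 X8.12 Y0.00
G1 X8.12 Y23.09
G1 X0.00 Y23.09
G1 X0.00 Y0.00
; layer 5
G0 Z5.86
G0 X0.00 Y0.00
G1 X8.12 Y0.00
G1 X8.12 Y23.09
G1 X0.00 Y23.09
G1 X0.00 Y0.00
; layer 6
G0 Z7.03
G0 X0.00 Y0.00
G1 X8.12 Y0.00
G1 X8.12 Y23.09
G1 X0.00 Y23.09
G1 X0.00 Y0.00
; layer 7
G0 Z8.20
G0 X0.00 Y0.00
G1 X8.12 Y0.00
G1 X8.12 Y23.09
G1 X0.00 Y23.09
G1 X0.00 Y0.00
M2 ; end

The solid is a rectangular box, roughly 8.12 × 23.1 mm footprint and 8.2 mm tall. Slicing at Δz = 1.17 mm — 7 equal slices spanning the solid's height, so layer i sits at z = i·h/7 — gives 7 non-empty perimeters. Each is a 4-segment closed polygon; G0 lifts to the layer z and rapids to the start vertex, then G1 traces the edges.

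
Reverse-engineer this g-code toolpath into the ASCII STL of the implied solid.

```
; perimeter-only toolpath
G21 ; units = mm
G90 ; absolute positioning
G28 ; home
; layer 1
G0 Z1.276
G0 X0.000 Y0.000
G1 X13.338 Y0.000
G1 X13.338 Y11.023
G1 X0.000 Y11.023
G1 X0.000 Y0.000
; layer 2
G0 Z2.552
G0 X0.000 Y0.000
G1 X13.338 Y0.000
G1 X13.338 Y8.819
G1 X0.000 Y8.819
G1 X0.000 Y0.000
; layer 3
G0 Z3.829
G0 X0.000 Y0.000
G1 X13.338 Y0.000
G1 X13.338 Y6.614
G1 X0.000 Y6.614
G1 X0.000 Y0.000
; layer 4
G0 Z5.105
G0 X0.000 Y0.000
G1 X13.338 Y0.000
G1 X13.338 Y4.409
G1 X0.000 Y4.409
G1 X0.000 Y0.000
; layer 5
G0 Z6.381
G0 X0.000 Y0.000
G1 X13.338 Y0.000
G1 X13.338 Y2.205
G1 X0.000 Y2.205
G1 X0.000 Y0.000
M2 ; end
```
solid part
  facet normal 0.0000 0.0000 -1.0000
    outer loop
      vertex 13.338 13.228 0.000
      vertex 13.338 0.000 0.000
      vertex 0.000 0.000 0.000
    endloop
  endfacet
  facet normal 0.0000 0.0000 -1.0000
    outer loop
      vertex 0.000 13.228 0.000
      vertex 13.338 13.228 0.000
      vertex 0.000 0.000 0.000
    endloop
  endfacet
  facet normal 0.0000 -1.0000 0.0000
    outer loop
      vertex 0.000 0.000 0.000
      vertex 13.338 0.000 0.000
      vertex 13.338 0.000 7.657
    endloop
  endfacet
  facet normal 0.0000 -1.0000 0.0000
    outer loop
      vertex 0.000 0.000 0.000
      vertex 13.338 0.000 7.657
      vertex 0.000 0.000 7.657
    endloop
  endfacet
  facet normal 0.0000 0.5010 0.8655
    outer loop
      vertex 0.000 0.000 7.657
      vertex 13.338 0.000 7.657
      vertex 13.338 13.228 0.000
    endloop
  endfacet
  facet normal 0.0000 0.5010 0.8655
    outer loop
      vertex 0.000 0.000 7.657
      vertex 13.338 13.228 0.000
      vertex 0.000 13.228 0.000
    endloop
  endfacet
  facet normal -1.0000 0.0000 0.0000
    outer loop
      vertex 0.000 0.000 7.657
      vertex 0.000 13.228 0.000
      vertex 0.000 0.000 0.000
    endloop
  endfacet
  facet normal 1.0000 0.0000 0.0000
    outer loop
      vertex 13.338 0.000 0.000
      vertex 13.338 13.228 0.000
      vertex 13.338 0.000 7.657
    endloop
  endfacet
endsolid part

The G0 Z moves step by Δz≈1.276 mm. The G1 loops shrink linearly with z, so the solid tapers from its base footprint up to z≈7.66. Closing with a flat bottom cap and the tapered top and triangulating gives 8 facets — a wedge (ramp): 13.3 × 13.2 mm base, rising to 7.66 mm along the y=0 edge and sloping linearly to z=0 at y=13.2.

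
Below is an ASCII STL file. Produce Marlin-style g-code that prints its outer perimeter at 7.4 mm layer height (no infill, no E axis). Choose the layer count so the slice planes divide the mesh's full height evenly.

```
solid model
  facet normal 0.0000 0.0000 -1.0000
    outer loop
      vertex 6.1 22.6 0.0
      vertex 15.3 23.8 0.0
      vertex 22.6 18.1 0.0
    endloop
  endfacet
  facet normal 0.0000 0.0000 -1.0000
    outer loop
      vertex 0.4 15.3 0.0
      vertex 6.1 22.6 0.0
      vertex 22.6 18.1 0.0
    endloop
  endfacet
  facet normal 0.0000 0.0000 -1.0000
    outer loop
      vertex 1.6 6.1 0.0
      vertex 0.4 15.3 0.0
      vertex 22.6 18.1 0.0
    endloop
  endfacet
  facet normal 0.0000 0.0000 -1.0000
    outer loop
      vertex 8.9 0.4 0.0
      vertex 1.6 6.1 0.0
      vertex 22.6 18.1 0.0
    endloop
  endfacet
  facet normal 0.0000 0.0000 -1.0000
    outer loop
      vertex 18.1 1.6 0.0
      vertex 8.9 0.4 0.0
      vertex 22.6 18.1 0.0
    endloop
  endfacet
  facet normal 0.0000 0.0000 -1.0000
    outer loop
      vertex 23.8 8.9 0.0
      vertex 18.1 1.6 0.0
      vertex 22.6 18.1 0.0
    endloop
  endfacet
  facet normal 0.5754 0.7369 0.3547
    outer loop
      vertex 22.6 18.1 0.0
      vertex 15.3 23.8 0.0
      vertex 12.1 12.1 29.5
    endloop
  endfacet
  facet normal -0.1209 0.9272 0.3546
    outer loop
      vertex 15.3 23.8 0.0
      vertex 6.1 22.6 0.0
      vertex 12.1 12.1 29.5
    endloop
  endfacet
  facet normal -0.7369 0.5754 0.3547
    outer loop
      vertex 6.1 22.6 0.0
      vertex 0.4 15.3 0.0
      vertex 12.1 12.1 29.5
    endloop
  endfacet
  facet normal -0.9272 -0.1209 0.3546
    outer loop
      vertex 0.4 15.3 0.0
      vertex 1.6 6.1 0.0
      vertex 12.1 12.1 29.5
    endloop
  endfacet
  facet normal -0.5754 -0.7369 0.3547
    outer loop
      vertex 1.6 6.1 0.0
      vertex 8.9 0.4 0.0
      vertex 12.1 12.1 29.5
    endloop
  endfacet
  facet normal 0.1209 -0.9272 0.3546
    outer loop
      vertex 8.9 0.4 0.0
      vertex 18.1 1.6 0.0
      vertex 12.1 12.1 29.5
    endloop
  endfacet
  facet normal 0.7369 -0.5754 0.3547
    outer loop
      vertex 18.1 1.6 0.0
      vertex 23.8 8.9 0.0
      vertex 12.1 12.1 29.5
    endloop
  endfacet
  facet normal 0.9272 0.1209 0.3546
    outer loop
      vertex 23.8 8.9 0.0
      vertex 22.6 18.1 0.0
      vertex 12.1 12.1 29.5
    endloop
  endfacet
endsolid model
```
; perimeter-only toolpath
G21 ; units = mm
G90 ; absolute positioning
G28 ; home
; layer 1
G0 Z7.4
G0 X20.0 Y16.6
G1 X14.5 Y20.9
G1 X7.6 Y20.0
G1 X3.3 Y14.5
G1 X4.2 Y7.6
G1 X9.7 Y3.3
G1 X16.6 Y4.2
G1 X20.9 Y9.7
G1 X20.0 Y16.6
; layer 2
G0 Z14.8
G0 X17.4 Y15.1
G1 X13.7 Y17.9
G1 X9.1 Y17.4
G1 X6.2 Y13.7
G1 X6.8 Y9.1
G1 X10.5 Y6.2
G1 X15.1 Y6.8
G1 X17.9 Y10.5
G1 X17.4 Y15.1
; layer 3
G0 Z22.1
G0 X14.7 Y13.6
G1 X12.9 Y15.0
G1 X10.6 Y14.7
G1 X9.2 Y12.9
G1 X9.5 Y10.6
G1 X11.3 Y9.2
G1 X13.6 Y9.5
G1 X15.0 Y11.3
G1 X14.7 Y13.6
M2 ; end

The solid is a regular 8-sided pyramid, base circumscribed radius ≈ 12.1 mm, apex at z ≈ 29.5 mm. Slicing at Δz = 7.4 mm — 4 equal slices spanning the solid's height, so layer i sits at z = i·h/4 — gives 3 non-empty perimeters. Each is a 8-segment closed polygon; G0 lifts to the layer z and rapids to the start vertex, then G1 traces the edges. The cross-section shrinks linearly with z (the slice at the apex is degenerate and omitted).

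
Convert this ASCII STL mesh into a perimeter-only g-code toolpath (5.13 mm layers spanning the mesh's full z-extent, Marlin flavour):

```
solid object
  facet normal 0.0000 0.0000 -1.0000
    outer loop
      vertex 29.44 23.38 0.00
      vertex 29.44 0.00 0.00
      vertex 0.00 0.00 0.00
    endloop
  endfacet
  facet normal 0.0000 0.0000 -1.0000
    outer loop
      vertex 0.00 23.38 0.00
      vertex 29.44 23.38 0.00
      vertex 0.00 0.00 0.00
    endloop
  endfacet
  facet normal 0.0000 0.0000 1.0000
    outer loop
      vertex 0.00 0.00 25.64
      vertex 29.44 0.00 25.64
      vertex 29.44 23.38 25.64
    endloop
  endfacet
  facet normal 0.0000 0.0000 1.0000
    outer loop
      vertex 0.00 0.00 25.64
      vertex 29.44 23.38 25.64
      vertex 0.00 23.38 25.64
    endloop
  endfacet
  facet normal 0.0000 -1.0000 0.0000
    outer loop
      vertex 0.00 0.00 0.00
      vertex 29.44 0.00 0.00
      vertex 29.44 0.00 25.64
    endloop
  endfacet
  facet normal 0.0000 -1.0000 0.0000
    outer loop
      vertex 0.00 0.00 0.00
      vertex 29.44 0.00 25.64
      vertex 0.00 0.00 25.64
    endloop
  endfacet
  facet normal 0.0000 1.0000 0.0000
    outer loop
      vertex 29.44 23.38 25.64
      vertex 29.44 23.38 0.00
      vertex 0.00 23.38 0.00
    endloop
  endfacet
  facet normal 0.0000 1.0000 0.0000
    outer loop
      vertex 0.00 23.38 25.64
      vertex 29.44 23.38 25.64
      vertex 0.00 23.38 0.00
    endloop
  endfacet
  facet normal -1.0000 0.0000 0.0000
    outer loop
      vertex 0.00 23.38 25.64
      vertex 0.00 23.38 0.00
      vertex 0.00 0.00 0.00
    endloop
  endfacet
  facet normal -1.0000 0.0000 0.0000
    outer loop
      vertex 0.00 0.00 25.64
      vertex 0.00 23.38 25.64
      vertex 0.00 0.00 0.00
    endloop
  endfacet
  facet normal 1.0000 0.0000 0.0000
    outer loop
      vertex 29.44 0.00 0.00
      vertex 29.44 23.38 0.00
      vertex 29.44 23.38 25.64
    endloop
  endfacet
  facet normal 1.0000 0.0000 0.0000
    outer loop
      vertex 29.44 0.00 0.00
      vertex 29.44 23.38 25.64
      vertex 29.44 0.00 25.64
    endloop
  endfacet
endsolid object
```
; perimeter-only toolpath
G21 ; units = mm
G90 ; absolute positioning
G28 ; home
; layer 1
G0 Z5.13
G0 X0.00 Y0.00
G1 X29.44 Y0.00
G1 X29.44 Y23.38
G1 X0.00 Y23.38
G1 X0.00 Y0.00
; layer 2
G0 Z10.26
G0 X0.00 Y0.00
G1 X29.44 Y0.00
G1 X29.44 Y23.38
G1 X0.00 Y23.38
G1 X0.00 Y0.00
; layer 3
G0 Z15.38
G0 X0.00 Y0.00
G1 X29.44 Y0.00
G1 X29.44 Y23.38
G1 X0.00 Y23.38
G1 X0.00 Y0.00
; layer 4
G0 Z20.51
G0 X0.00 Y0.00
G1 X29.44 Y0.00
G1 X29.44 Y23.38
G1 X0.00 Y23.38
G1 X0.00 Y0.00
; layer 5
G0 Z25.64
G0 X0.00 Y0.00
G1 X29.44 Y0.00
G1 X29.44 Y23.38
G1 X0.00 Y23.38
G1 X0.00 Y0.00
M2 ; end

The solid is a rectangular box, roughly 29.4 × 23.4 mm footprint and 25.6 mm tall. Slicing at Δz = 5.13 mm — 5 equal slices spanning the solid's height, so layer i sits at z = i·h/5 — gives 5 non-empty perimeters. Each is a 4-segment closed polygon; G0 lifts to the layer z and rapids to the start vertex, then G1 traces the edges.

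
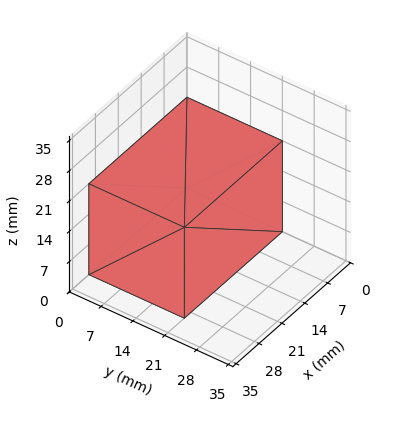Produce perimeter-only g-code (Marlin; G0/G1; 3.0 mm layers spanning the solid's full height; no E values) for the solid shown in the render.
Reading the render: the shape is a rectangular box, roughly 30 × 21 mm footprint and 21 mm tall (dimensions read to the nearest mm from the axis ticks). For the g-code, the solid's height is divided into equal slices at the stated Δz and each level perimeter traced with G1 moves after a G0 lift.

; perimeter-only toolpath
G21 ; units = mm
G90 ; absolute positioning
G28 ; home
; layer 1
G0 Z3.0
G0 X0.0 Y0.0
G1 X30.0 Y0.0
G1 X30.0 Y21.0
G1 X0.0 Y21.0
G1 X0.0 Y0.0
; layer 2
G0 Z6.0
G0 X0.0 Y0.0
G1 X30.0 Y0.0
G1 X30.0 Y21.0
G1 X0.0 Y21.0
G1 X0.0 Y0.0
; layer 3
G0 Z9.0
G0 X0.0 Y0.0
G1 X30.0 Y0.0
G1 X30.0 Y21.0
G1 X0.0 Y21.0
G1 X0.0 Y0.0
; layer 4
G0 Z12.0
G0 X0.0 Y0.0
G1 X30.0 Y0.0
G1 X30.0 Y21.0
G1 X0.0 Y21.0
G1 X0.0 Y0.0
; layer 5
G0 Z15.0
G0 X0.0 Y0.0
G1 X30.0 Y0.0
G1 X30.0 Y21.0
G1 X0.0 Y21.0
G1 X0.0 Y0.0
; layer 6
G0 Z18.0
G0 X0.0 Y0.0
G1 X30.0 Y0.0
G1 X30.0 Y21.0
G1 X0.0 Y21.0
G1 X0.0 Y0.0
; layer 7
G0 Z21.0
G0 X0.0 Y0.0
G1 X30.0 Y0.0
G1 X30.0 Y21.0
G1 X0.0 Y21.0
G1 X0.0 Y0.0
M2 ; end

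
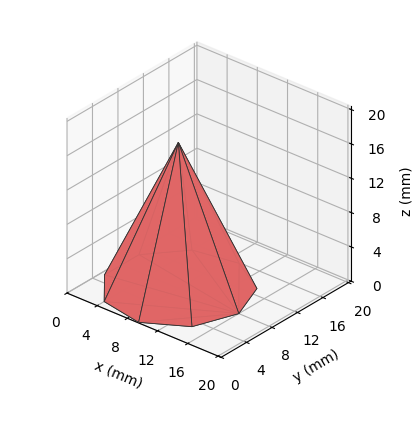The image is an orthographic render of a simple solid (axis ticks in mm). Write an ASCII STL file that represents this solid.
Reading the render: the shape is a regular 9-sided pyramid, base circumscribed radius ≈ 8 mm, apex at z ≈ 17 mm (dimensions read to the nearest mm from the axis ticks). For the STL, each face is triangulated and given an outward normal.

solid part
  facet normal 0.0000 0.0000 -1.0000
    outer loop
      vertex 9.4 15.9 0.0
      vertex 14.1 13.1 0.0
      vertex 16.0 8.0 0.0
    endloop
  endfacet
  facet normal 0.0000 0.0000 -1.0000
    outer loop
      vertex 4.0 14.9 0.0
      vertex 9.4 15.9 0.0
      vertex 16.0 8.0 0.0
    endloop
  endfacet
  facet normal 0.0000 0.0000 -1.0000
    outer loop
      vertex 0.5 10.7 0.0
      vertex 4.0 14.9 0.0
      vertex 16.0 8.0 0.0
    endloop
  endfacet
  facet normal 0.0000 0.0000 -1.0000
    outer loop
      vertex 0.5 5.3 0.0
      vertex 0.5 10.7 0.0
      vertex 16.0 8.0 0.0
    endloop
  endfacet
  facet normal 0.0000 0.0000 -1.0000
    outer loop
      vertex 4.0 1.1 0.0
      vertex 0.5 5.3 0.0
      vertex 16.0 8.0 0.0
    endloop
  endfacet
  facet normal 0.0000 0.0000 -1.0000
    outer loop
      vertex 9.4 0.1 0.0
      vertex 4.0 1.1 0.0
      vertex 16.0 8.0 0.0
    endloop
  endfacet
  facet normal 0.0000 0.0000 -1.0000
    outer loop
      vertex 14.1 2.9 0.0
      vertex 9.4 0.1 0.0
      vertex 16.0 8.0 0.0
    endloop
  endfacet
  facet normal 0.8574 0.3194 0.4035
    outer loop
      vertex 16.0 8.0 0.0
      vertex 14.1 13.1 0.0
      vertex 8.0 8.0 17.0
    endloop
  endfacet
  facet normal 0.4682 0.7859 0.4038
    outer loop
      vertex 14.1 13.1 0.0
      vertex 9.4 15.9 0.0
      vertex 8.0 8.0 17.0
    endloop
  endfacet
  facet normal -0.1665 0.8994 0.4042
    outer loop
      vertex 9.4 15.9 0.0
      vertex 4.0 14.9 0.0
      vertex 8.0 8.0 17.0
    endloop
  endfacet
  facet normal -0.7030 0.5858 0.4032
    outer loop
      vertex 4.0 14.9 0.0
      vertex 0.5 10.7 0.0
      vertex 8.0 8.0 17.0
    endloop
  endfacet
  facet normal -0.9149 0.0000 0.4036
    outer loop
      vertex 0.5 10.7 0.0
      vertex 0.5 5.3 0.0
      vertex 8.0 8.0 17.0
    endloop
  endfacet
  facet normal -0.7030 -0.5858 0.4032
    outer loop
      vertex 0.5 5.3 0.0
      vertex 4.0 1.1 0.0
      vertex 8.0 8.0 17.0
    endloop
  endfacet
  facet normal -0.1665 -0.8994 0.4042
    outer loop
      vertex 4.0 1.1 0.0
      vertex 9.4 0.1 0.0
      vertex 8.0 8.0 17.0
    endloop
  endfacet
  facet normal 0.4682 -0.7859 0.4038
    outer loop
      vertex 9.4 0.1 0.0
      vertex 14.1 2.9 0.0
      vertex 8.0 8.0 17.0
    endloop
  endfacet
  facet normal 0.8574 -0.3194 0.4035
    outer loop
      vertex 14.1 2.9 0.0
      vertex 16.0 8.0 0.0
      vertex 8.0 8.0 17.0
    endloop
  endfacet
endsolid part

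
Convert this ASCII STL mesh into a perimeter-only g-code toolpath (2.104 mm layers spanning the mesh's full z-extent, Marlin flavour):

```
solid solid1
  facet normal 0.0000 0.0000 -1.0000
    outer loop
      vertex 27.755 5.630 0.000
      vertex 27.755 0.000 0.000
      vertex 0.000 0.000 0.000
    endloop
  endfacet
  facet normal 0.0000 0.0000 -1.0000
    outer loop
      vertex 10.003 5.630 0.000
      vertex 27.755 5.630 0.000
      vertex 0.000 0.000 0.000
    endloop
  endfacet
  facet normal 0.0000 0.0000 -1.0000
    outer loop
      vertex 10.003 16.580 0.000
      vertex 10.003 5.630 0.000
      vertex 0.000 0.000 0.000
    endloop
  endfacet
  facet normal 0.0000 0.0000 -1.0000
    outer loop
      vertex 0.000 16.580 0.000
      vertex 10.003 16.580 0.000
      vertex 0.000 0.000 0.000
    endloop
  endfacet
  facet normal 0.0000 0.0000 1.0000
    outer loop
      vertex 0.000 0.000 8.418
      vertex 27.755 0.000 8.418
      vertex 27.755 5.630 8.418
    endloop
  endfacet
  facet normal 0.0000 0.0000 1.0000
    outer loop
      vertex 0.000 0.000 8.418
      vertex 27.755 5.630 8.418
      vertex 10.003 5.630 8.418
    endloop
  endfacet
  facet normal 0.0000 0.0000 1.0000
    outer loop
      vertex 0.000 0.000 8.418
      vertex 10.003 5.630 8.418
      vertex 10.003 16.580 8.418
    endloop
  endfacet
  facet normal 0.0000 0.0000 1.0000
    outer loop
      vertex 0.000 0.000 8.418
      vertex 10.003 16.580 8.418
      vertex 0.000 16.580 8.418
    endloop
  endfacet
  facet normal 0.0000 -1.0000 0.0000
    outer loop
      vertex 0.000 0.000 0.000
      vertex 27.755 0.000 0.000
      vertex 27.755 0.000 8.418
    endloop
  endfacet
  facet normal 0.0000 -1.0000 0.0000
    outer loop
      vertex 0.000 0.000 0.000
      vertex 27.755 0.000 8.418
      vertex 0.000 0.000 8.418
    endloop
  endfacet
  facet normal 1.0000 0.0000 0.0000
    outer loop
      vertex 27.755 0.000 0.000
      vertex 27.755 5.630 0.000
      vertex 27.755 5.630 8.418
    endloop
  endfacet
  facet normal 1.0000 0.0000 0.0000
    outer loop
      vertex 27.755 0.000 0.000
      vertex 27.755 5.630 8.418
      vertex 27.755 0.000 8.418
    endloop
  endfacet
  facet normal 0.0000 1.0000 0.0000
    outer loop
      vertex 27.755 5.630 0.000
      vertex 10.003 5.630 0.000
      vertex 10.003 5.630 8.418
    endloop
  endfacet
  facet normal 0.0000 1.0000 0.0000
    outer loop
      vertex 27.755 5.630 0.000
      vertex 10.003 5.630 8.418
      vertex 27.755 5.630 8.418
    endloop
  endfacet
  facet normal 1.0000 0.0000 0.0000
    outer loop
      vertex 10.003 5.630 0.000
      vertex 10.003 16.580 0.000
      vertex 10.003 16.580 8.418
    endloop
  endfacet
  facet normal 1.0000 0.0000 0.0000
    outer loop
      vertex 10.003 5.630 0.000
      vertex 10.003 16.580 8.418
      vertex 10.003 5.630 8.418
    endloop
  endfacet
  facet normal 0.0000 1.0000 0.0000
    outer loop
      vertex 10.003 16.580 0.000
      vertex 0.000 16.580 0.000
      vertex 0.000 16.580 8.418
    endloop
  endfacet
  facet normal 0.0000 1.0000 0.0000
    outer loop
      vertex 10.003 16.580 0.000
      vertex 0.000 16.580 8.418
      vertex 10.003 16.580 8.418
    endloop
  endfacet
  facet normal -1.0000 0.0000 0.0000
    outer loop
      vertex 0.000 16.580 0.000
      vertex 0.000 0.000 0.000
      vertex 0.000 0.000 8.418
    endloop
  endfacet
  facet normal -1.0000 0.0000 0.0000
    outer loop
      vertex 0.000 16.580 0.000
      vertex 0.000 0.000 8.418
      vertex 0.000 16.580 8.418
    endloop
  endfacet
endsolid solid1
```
; perimeter-only toolpath
G21 ; units = mm
G90 ; absolute positioning
G28 ; home
; layer 1
G0 Z2.104
G0 X0.000 Y0.000
G1 X27.755 Y0.000
G1 X27.755 Y5.630
G1 X10.003 Y5.630
G1 X10.003 Y16.580
G1 X0.000 Y16.580
G1 X0.000 Y0.000
; layer 2
G0 Z4.209
G0 X0.000 Y0.000
G1 X27.755 Y0.000
G1 X27.755 Y5.630
G1 X10.003 Y5.630
G1 X10.003 Y16.580
G1 X0.000 Y16.580
G1 X0.000 Y0.000
; layer 3
G0 Z6.313
G0 X0.000 Y0.000
G1 X27.755 Y0.000
G1 X27.755 Y5.630
G1 X10.003 Y5.630
G1 X10.003 Y16.580
G1 X0.000 Y16.580
G1 X0.000 Y0.000
; layer 4
G0 Z8.418
G0 X0.000 Y0.000
G1 X27.755 Y0.000
G1 X27.755 Y5.630
G1 X10.003 Y5.630
G1 X10.003 Y16.580
G1 X0.000 Y16.580
G1 X0.000 Y0.000
M2 ; end

The solid is an L-shaped prism: outer 27.8 × 16.6 mm, arm thicknesses ≈ 5.63 mm (horizontal) and 10 mm (vertical), extruded 8.42 mm in z. Slicing at Δz = 2.104 mm — 4 equal slices spanning the solid's height, so layer i sits at z = i·h/4 — gives 4 non-empty perimeters. Each is a 6-segment closed polygon; G0 lifts to the layer z and rapids to the start vertex, then G1 traces the edges.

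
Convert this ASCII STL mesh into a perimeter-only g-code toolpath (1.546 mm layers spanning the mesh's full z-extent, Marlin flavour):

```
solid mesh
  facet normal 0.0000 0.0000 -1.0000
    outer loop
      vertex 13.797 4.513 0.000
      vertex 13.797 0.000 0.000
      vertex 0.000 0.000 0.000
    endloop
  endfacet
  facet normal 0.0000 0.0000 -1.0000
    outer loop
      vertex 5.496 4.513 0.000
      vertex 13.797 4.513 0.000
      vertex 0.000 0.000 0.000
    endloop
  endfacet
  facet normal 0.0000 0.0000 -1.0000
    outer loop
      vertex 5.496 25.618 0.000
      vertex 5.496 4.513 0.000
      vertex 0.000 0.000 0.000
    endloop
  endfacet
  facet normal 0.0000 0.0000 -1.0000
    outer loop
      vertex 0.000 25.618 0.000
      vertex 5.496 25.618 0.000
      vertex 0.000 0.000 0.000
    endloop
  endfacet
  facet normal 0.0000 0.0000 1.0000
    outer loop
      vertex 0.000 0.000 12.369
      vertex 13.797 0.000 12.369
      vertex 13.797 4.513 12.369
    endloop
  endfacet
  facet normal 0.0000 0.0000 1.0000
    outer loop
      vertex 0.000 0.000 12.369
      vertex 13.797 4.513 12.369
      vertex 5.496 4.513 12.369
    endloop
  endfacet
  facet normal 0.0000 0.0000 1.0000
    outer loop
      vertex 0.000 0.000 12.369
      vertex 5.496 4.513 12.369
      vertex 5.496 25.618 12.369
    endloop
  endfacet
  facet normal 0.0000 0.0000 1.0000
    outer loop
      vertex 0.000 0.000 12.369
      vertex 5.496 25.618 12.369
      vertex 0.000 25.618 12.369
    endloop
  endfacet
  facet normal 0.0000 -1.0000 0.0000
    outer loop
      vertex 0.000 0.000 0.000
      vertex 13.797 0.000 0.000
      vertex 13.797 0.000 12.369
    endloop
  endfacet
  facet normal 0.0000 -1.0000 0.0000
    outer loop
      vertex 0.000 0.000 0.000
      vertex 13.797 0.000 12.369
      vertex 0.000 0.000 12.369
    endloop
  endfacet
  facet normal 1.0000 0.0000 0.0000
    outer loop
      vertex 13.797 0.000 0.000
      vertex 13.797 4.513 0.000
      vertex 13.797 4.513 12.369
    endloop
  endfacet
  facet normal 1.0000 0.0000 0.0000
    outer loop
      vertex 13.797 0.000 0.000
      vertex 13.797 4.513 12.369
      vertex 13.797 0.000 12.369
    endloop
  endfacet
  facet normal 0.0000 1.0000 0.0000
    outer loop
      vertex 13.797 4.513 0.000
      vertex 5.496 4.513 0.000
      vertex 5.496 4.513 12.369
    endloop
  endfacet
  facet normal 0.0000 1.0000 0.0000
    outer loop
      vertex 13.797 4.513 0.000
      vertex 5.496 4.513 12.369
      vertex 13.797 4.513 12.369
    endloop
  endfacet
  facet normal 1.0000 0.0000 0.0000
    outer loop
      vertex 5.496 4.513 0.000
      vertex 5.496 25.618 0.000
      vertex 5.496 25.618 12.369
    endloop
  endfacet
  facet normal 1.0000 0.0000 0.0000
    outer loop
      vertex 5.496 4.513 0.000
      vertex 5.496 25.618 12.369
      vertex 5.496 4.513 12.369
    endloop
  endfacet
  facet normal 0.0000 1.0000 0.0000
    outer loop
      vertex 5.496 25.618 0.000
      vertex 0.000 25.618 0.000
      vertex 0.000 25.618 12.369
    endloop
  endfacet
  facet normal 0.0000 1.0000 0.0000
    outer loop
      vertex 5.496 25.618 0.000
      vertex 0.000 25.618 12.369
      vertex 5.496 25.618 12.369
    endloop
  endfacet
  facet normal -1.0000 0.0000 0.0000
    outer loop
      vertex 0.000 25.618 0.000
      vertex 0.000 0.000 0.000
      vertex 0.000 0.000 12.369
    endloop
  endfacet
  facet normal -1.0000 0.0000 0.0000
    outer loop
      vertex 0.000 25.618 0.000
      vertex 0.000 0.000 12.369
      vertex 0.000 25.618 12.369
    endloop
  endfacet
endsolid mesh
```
; perimeter-only toolpath
G21 ; units = mm
G90 ; absolute positioning
G28 ; home
; layer 1
G0 Z1.546
G0 X0.000 Y0.000
G1 X13.797 Y0.000
G1 X13.797 Y4.513
G1 X5.496 Y4.513
G1 X5.496 Y25.618
G1 X0.000 Y25.618
G1 X0.000 Y0.000
; layer 2
G0 Z3.092
G0 X0.000 Y0.000
G1 X13.797 Y0.000
G1 X13.797 Y4.513
G1 X5.496 Y4.513
G1 X5.496 Y25.618
G1 X0.000 Y25.618
G1 X0.000 Y0.000
; layer 3
G0 Z4.638
G0 X0.000 Y0.000
G1 X13.797 Y0.000
G1 X13.797 Y4.513
G1 X5.496 Y4.513
G1 X5.496 Y25.618
G1 X0.000 Y25.618
G1 X0.000 Y0.000
; layer 4
G0 Z6.184
G0 X0.000 Y0.000
G1 X13.797 Y0.000
G1 X13.797 Y4.513
G1 X5.496 Y4.513
G1 X5.496 Y25.618
G1 X0.000 Y25.618
G1 X0.000 Y0.000
; layer 5
G0 Z7.731
G0 X0.000 Y0.000
G1 X13.797 Y0.000
G1 X13.797 Y4.513
G1 X5.496 Y4.513
G1 X5.496 Y25.618
G1 X0.000 Y25.618
G1 X0.000 Y0.000
; layer 6
G0 Z9.277
G0 X0.000 Y0.000
G1 X13.797 Y0.000
G1 X13.797 Y4.513
G1 X5.496 Y4.513
G1 X5.496 Y25.618
G1 X0.000 Y25.618
G1 X0.000 Y0.000
; layer 7
G0 Z10.823
G0 X0.000 Y0.000
G1 X13.797 Y0.000
G1 X13.797 Y4.513
G1 X5.496 Y4.513
G1 X5.496 Y25.618
G1 X0.000 Y25.618
G1 X0.000 Y0.000
; layer 8
G0 Z12.369
G0 X0.000 Y0.000
G1 X13.797 Y0.000
G1 X13.797 Y4.513
G1 X5.496 Y4.513
G1 X5.496 Y25.618
G1 X0.000 Y25.618
G1 X0.000 Y0.000
M2 ; end

The solid is an L-shaped prism: outer 13.8 × 25.6 mm, arm thicknesses ≈ 4.51 mm (horizontal) and 5.5 mm (vertical), extruded 12.4 mm in z. Slicing at Δz = 1.546 mm — 8 equal slices spanning the solid's height, so layer i sits at z = i·h/8 — gives 8 non-empty perimeters. Each is a 6-segment closed polygon; G0 lifts to the layer z and rapids to the start vertex, then G1 traces the edges.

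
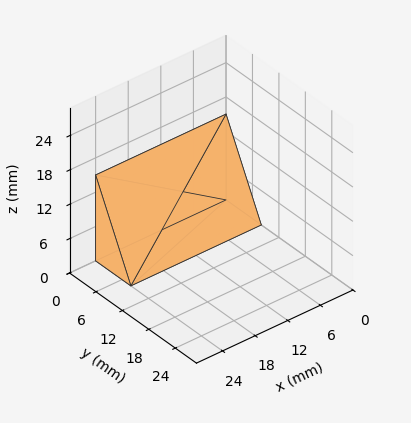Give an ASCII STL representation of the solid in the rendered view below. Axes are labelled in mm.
Reading the render: the shape is a wedge (ramp): 24 × 8 mm base, rising to 15 mm along the y=0 edge and sloping linearly to z=0 at y=8 (dimensions read to the nearest mm from the axis ticks). For the STL, each face is triangulated and given an outward normal.

solid part
  facet normal 0.0000 0.0000 -1.0000
    outer loop
      vertex 24.00 8.00 0.00
      vertex 24.00 0.00 0.00
      vertex 0.00 0.00 0.00
    endloop
  endfacet
  facet normal 0.0000 0.0000 -1.0000
    outer loop
      vertex 0.00 8.00 0.00
      vertex 24.00 8.00 0.00
      vertex 0.00 0.00 0.00
    endloop
  endfacet
  facet normal 0.0000 -1.0000 0.0000
    outer loop
      vertex 0.00 0.00 0.00
      vertex 24.00 0.00 0.00
      vertex 24.00 0.00 15.00
    endloop
  endfacet
  facet normal 0.0000 -1.0000 0.0000
    outer loop
      vertex 0.00 0.00 0.00
      vertex 24.00 0.00 15.00
      vertex 0.00 0.00 15.00
    endloop
  endfacet
  facet normal 0.0000 0.8824 0.4706
    outer loop
      vertex 0.00 0.00 15.00
      vertex 24.00 0.00 15.00
      vertex 24.00 8.00 0.00
    endloop
  endfacet
  facet normal 0.0000 0.8824 0.4706
    outer loop
      vertex 0.00 0.00 15.00
      vertex 24.00 8.00 0.00
      vertex 0.00 8.00 0.00
    endloop
  endfacet
  facet normal -1.0000 0.0000 0.0000
    outer loop
      vertex 0.00 0.00 15.00
      vertex 0.00 8.00 0.00
      vertex 0.00 0.00 0.00
    endloop
  endfacet
  facet normal 1.0000 0.0000 0.0000
    outer loop
      vertex 24.00 0.00 0.00
      vertex 24.00 8.00 0.00
      vertex 24.00 0.00 15.00
    endloop
  endfacet
endsolid part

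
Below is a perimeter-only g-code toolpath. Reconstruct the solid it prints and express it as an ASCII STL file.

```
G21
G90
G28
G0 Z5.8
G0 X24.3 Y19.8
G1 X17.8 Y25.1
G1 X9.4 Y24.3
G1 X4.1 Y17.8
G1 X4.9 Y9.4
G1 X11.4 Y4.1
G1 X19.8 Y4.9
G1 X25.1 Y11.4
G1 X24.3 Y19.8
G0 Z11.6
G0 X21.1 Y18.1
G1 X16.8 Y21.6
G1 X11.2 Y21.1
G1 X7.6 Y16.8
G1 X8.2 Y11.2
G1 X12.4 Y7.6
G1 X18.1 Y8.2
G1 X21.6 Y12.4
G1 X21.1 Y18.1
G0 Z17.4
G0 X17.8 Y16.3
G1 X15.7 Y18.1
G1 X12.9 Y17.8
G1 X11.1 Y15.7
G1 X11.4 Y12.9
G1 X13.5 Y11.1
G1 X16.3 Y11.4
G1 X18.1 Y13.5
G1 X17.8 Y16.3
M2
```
solid part
  facet normal 0.0000 0.0000 -1.0000
    outer loop
      vertex 7.7 27.5 0.0
      vertex 18.9 28.6 0.0
      vertex 27.5 21.5 0.0
    endloop
  endfacet
  facet normal 0.0000 0.0000 -1.0000
    outer loop
      vertex 0.6 18.9 0.0
      vertex 7.7 27.5 0.0
      vertex 27.5 21.5 0.0
    endloop
  endfacet
  facet normal 0.0000 0.0000 -1.0000
    outer loop
      vertex 1.7 7.7 0.0
      vertex 0.6 18.9 0.0
      vertex 27.5 21.5 0.0
    endloop
  endfacet
  facet normal 0.0000 0.0000 -1.0000
    outer loop
      vertex 10.3 0.6 0.0
      vertex 1.7 7.7 0.0
      vertex 27.5 21.5 0.0
    endloop
  endfacet
  facet normal 0.0000 0.0000 -1.0000
    outer loop
      vertex 21.5 1.7 0.0
      vertex 10.3 0.6 0.0
      vertex 27.5 21.5 0.0
    endloop
  endfacet
  facet normal 0.0000 0.0000 -1.0000
    outer loop
      vertex 28.6 10.3 0.0
      vertex 21.5 1.7 0.0
      vertex 27.5 21.5 0.0
    endloop
  endfacet
  facet normal 0.5499 0.6661 0.5039
    outer loop
      vertex 27.5 21.5 0.0
      vertex 18.9 28.6 0.0
      vertex 14.6 14.6 23.2
    endloop
  endfacet
  facet normal -0.0845 0.8600 0.5033
    outer loop
      vertex 18.9 28.6 0.0
      vertex 7.7 27.5 0.0
      vertex 14.6 14.6 23.2
    endloop
  endfacet
  facet normal -0.6661 0.5499 0.5039
    outer loop
      vertex 7.7 27.5 0.0
      vertex 0.6 18.9 0.0
      vertex 14.6 14.6 23.2
    endloop
  endfacet
  facet normal -0.8600 -0.0845 0.5033
    outer loop
      vertex 0.6 18.9 0.0
      vertex 1.7 7.7 0.0
      vertex 14.6 14.6 23.2
    endloop
  endfacet
  facet normal -0.5499 -0.6661 0.5039
    outer loop
      vertex 1.7 7.7 0.0
      vertex 10.3 0.6 0.0
      vertex 14.6 14.6 23.2
    endloop
  endfacet
  facet normal 0.0845 -0.8600 0.5033
    outer loop
      vertex 10.3 0.6 0.0
      vertex 21.5 1.7 0.0
      vertex 14.6 14.6 23.2
    endloop
  endfacet
  facet normal 0.6661 -0.5499 0.5039
    outer loop
      vertex 21.5 1.7 0.0
      vertex 28.6 10.3 0.0
      vertex 14.6 14.6 23.2
    endloop
  endfacet
  facet normal 0.8600 0.0845 0.5033
    outer loop
      vertex 28.6 10.3 0.0
      vertex 27.5 21.5 0.0
      vertex 14.6 14.6 23.2
    endloop
  endfacet
endsolid part

The G0 Z moves step by Δz≈5.8 mm. The G1 loops shrink linearly with z, so the solid tapers from its base footprint up to z≈23.2. Closing with a flat bottom cap and the tapered top and triangulating gives 14 facets — a regular 8-sided pyramid, base circumscribed radius ≈ 14.6 mm, apex at z ≈ 23.2 mm.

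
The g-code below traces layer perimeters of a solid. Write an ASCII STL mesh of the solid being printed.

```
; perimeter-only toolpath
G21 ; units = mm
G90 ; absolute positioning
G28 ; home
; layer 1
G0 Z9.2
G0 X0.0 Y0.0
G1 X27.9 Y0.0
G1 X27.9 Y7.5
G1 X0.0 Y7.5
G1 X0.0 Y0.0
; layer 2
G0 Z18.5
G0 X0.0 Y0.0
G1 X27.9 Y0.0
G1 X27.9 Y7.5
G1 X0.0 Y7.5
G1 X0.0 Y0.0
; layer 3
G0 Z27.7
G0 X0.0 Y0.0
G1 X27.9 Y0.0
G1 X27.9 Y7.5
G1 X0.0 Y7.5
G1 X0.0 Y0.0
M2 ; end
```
solid part
  facet normal 0.0000 0.0000 -1.0000
    outer loop
      vertex 27.9 7.5 0.0
      vertex 27.9 0.0 0.0
      vertex 0.0 0.0 0.0
    endloop
  endfacet
  facet normal 0.0000 0.0000 -1.0000
    outer loop
      vertex 0.0 7.5 0.0
      vertex 27.9 7.5 0.0
      vertex 0.0 0.0 0.0
    endloop
  endfacet
  facet normal 0.0000 0.0000 1.0000
    outer loop
      vertex 0.0 0.0 27.7
      vertex 27.9 0.0 27.7
      vertex 27.9 7.5 27.7
    endloop
  endfacet
  facet normal 0.0000 0.0000 1.0000
    outer loop
      vertex 0.0 0.0 27.7
      vertex 27.9 7.5 27.7
      vertex 0.0 7.5 27.7
    endloop
  endfacet
  facet normal 0.0000 -1.0000 0.0000
    outer loop
      vertex 0.0 0.0 0.0
      vertex 27.9 0.0 0.0
      vertex 27.9 0.0 27.7
    endloop
  endfacet
  facet normal 0.0000 -1.0000 0.0000
    outer loop
      vertex 0.0 0.0 0.0
      vertex 27.9 0.0 27.7
      vertex 0.0 0.0 27.7
    endloop
  endfacet
  facet normal 0.0000 1.0000 0.0000
    outer loop
      vertex 27.9 7.5 27.7
      vertex 27.9 7.5 0.0
      vertex 0.0 7.5 0.0
    endloop
  endfacet
  facet normal 0.0000 1.0000 0.0000
    outer loop
      vertex 0.0 7.5 27.7
      vertex 27.9 7.5 27.7
      vertex 0.0 7.5 0.0
    endloop
  endfacet
  facet normal -1.0000 0.0000 0.0000
    outer loop
      vertex 0.0 7.5 27.7
      vertex 0.0 7.5 0.0
      vertex 0.0 0.0 0.0
    endloop
  endfacet
  facet normal -1.0000 0.0000 0.0000
    outer loop
      vertex 0.0 0.0 27.7
      vertex 0.0 7.5 27.7
      vertex 0.0 0.0 0.0
    endloop
  endfacet
  facet normal 1.0000 0.0000 0.0000
    outer loop
      vertex 27.9 0.0 0.0
      vertex 27.9 7.5 0.0
      vertex 27.9 7.5 27.7
    endloop
  endfacet
  facet normal 1.0000 0.0000 0.0000
    outer loop
      vertex 27.9 0.0 0.0
      vertex 27.9 7.5 27.7
      vertex 27.9 0.0 27.7
    endloop
  endfacet
endsolid part

The G0 Z moves step by Δz≈9.2 mm. Every layer's G1 loop is the same polygon, so the solid is a straight extrusion of it from z=0 to z≈27.7. Closing with flat bottom and top caps and triangulating gives 12 facets — a rectangular box, roughly 27.9 × 7.5 mm footprint and 27.7 mm tall.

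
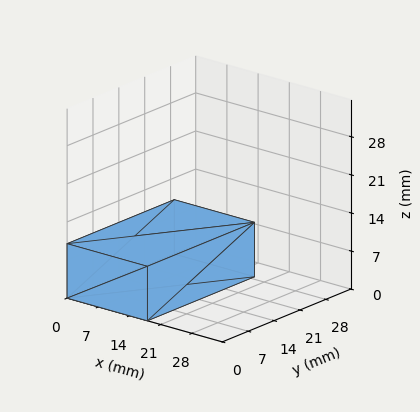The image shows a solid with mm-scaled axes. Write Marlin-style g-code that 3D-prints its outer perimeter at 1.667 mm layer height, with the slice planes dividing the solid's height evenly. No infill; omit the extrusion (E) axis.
Reading the render: the shape is a rectangular box, roughly 18 × 29 mm footprint and 10 mm tall (dimensions read to the nearest mm from the axis ticks). For the g-code, the solid's height is divided into equal slices at the stated Δz and each level perimeter traced with G1 moves after a G0 lift.

; perimeter-only toolpath
G21 ; units = mm
G90 ; absolute positioning
G28 ; home
; layer 1
G0 Z1.667
G0 X0.000 Y0.000
G1 X18.000 Y0.000
G1 X18.000 Y29.000
G1 X0.000 Y29.000
G1 X0.000 Y0.000
; layer 2
G0 Z3.333
G0 X0.000 Y0.000
G1 X18.000 Y0.000
G1 X18.000 Y29.000
G1 X0.000 Y29.000
G1 X0.000 Y0.000
; layer 3
G0 Z5.000
G0 X0.000 Y0.000
G1 X18.000 Y0.000
G1 X18.000 Y29.000
G1 X0.000 Y29.000
G1 X0.000 Y0.000
; layer 4
G0 Z6.667
G0 X0.000 Y0.000
G1 X18.000 Y0.000
G1 X18.000 Y29.000
G1 X0.000 Y29.000
G1 X0.000 Y0.000
; layer 5
G0 Z8.333
G0 X0.000 Y0.000
G1 X18.000 Y0.000
G1 X18.000 Y29.000
G1 X0.000 Y29.000
G1 X0.000 Y0.000
; layer 6
G0 Z10.000
G0 X0.000 Y0.000
G1 X18.000 Y0.000
G1 X18.000 Y29.000
G1 X0.000 Y29.000
G1 X0.000 Y0.000
M2 ; end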